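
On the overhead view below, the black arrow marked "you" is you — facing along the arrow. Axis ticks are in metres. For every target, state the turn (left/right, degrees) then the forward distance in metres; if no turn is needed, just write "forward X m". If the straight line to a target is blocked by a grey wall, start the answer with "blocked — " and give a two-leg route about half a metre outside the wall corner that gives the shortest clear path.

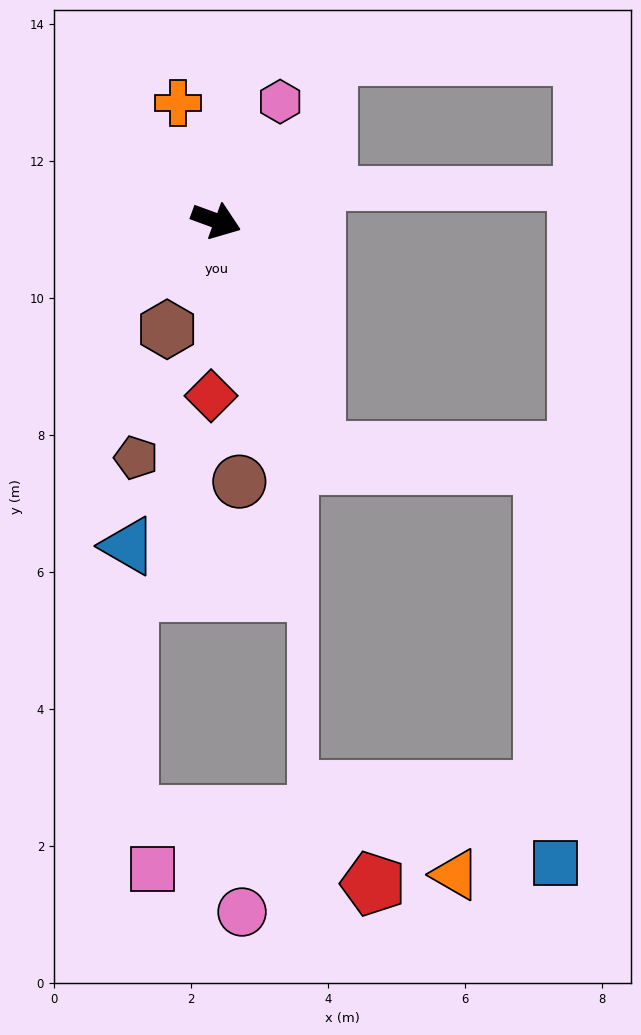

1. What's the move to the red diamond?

turn right 72°, forward 2.6 m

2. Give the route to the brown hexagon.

turn right 94°, forward 1.7 m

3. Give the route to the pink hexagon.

turn left 82°, forward 2.0 m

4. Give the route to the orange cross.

turn left 128°, forward 1.8 m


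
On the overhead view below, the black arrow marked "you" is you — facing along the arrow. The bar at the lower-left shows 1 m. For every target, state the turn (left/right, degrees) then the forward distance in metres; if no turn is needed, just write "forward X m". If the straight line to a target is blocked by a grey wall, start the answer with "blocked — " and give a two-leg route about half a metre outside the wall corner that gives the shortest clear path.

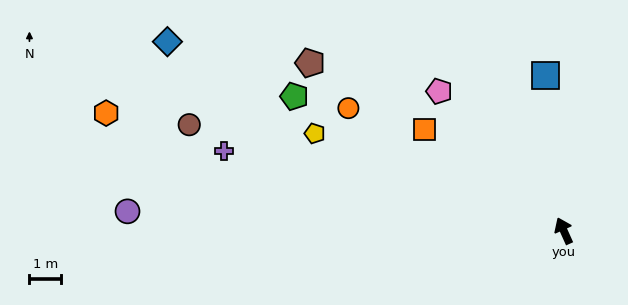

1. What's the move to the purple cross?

turn left 53°, forward 11.0 m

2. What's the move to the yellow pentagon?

turn left 44°, forward 8.4 m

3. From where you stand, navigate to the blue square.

turn right 17°, forward 4.9 m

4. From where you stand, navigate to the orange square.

turn left 30°, forward 5.4 m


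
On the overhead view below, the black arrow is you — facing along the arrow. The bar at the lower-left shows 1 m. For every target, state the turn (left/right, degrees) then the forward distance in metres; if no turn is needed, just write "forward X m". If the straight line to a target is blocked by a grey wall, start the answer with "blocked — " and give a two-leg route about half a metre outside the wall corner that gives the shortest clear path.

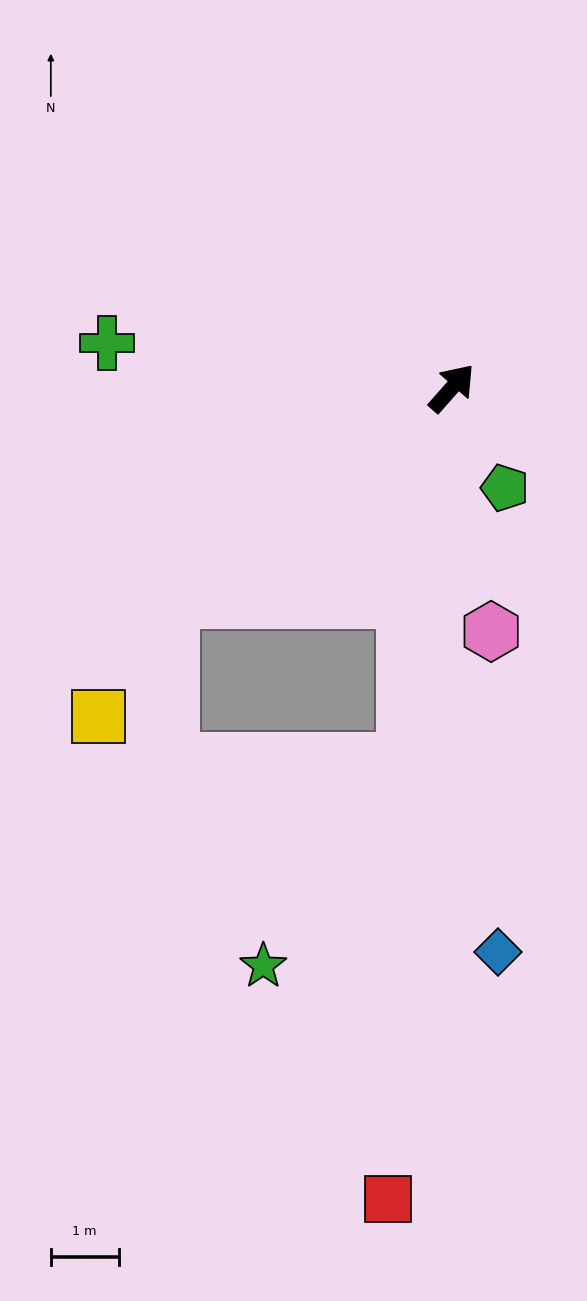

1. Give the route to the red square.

turn right 143°, forward 12.0 m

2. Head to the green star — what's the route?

blocked — turn right 146°, forward 5.6 m, then turn right 27°, forward 3.7 m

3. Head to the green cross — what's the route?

turn left 124°, forward 5.1 m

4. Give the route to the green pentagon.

turn right 111°, forward 1.7 m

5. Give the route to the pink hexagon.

turn right 129°, forward 3.6 m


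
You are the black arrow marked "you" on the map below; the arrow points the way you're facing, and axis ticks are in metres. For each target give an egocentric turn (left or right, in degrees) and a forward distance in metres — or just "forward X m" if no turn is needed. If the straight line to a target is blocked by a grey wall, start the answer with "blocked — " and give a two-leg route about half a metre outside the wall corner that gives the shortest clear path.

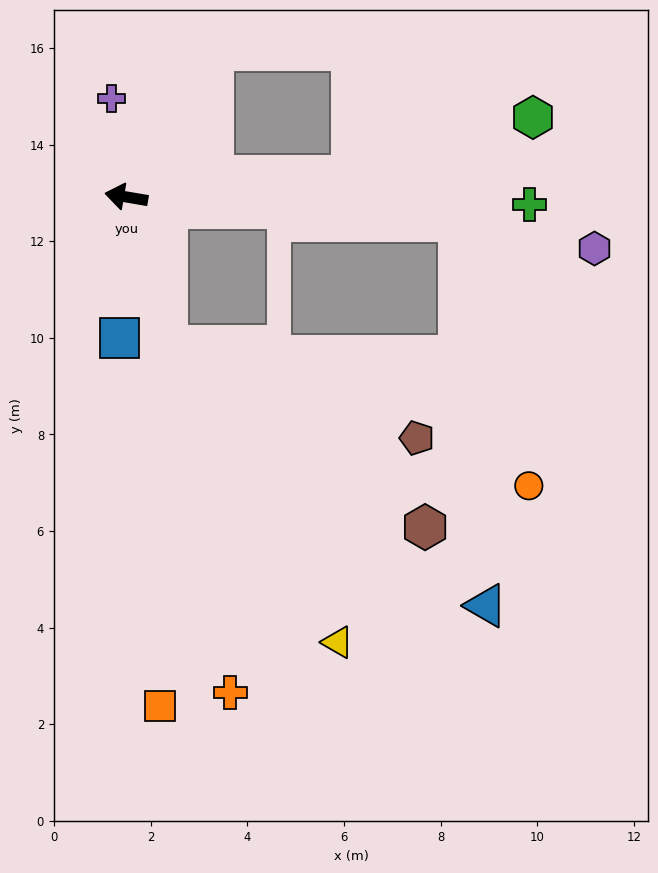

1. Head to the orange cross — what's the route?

turn left 111°, forward 10.5 m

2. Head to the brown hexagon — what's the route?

blocked — turn left 115°, forward 3.2 m, then turn left 39°, forward 6.5 m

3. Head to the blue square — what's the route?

turn left 97°, forward 2.9 m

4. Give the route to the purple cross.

turn right 72°, forward 2.1 m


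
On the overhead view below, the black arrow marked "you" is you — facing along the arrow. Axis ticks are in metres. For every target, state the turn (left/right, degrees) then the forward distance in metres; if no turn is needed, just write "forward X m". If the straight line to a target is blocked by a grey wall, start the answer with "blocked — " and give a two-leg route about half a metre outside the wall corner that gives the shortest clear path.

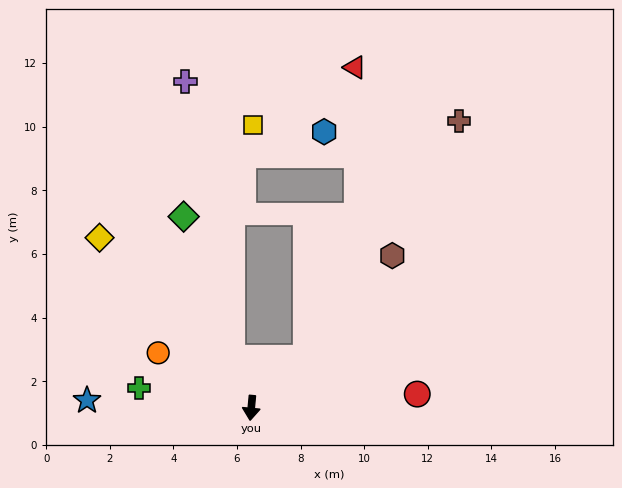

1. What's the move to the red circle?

turn left 100°, forward 5.2 m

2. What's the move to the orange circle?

turn right 115°, forward 3.4 m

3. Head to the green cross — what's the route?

turn right 95°, forward 3.6 m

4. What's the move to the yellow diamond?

turn right 133°, forward 7.2 m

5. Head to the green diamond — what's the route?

turn right 155°, forward 6.4 m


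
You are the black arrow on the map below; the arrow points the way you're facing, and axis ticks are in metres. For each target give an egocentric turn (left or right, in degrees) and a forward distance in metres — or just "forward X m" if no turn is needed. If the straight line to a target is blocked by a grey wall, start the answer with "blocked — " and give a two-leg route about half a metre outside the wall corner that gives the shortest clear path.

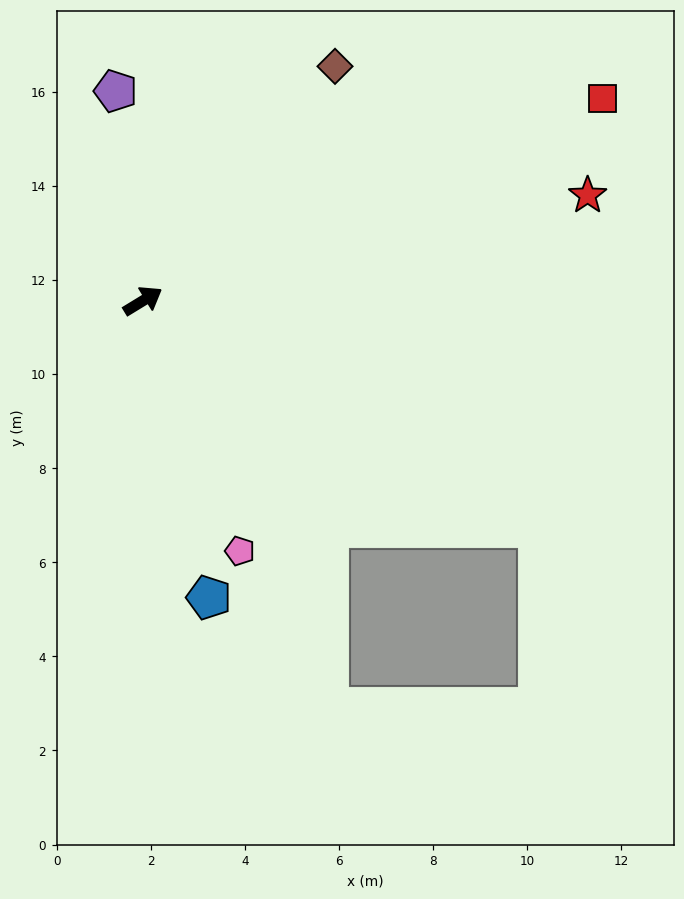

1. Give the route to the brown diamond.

turn left 19°, forward 6.4 m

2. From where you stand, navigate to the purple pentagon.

turn left 66°, forward 4.5 m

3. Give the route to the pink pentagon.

turn right 100°, forward 5.7 m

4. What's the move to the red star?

turn right 18°, forward 9.7 m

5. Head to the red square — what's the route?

turn right 8°, forward 10.7 m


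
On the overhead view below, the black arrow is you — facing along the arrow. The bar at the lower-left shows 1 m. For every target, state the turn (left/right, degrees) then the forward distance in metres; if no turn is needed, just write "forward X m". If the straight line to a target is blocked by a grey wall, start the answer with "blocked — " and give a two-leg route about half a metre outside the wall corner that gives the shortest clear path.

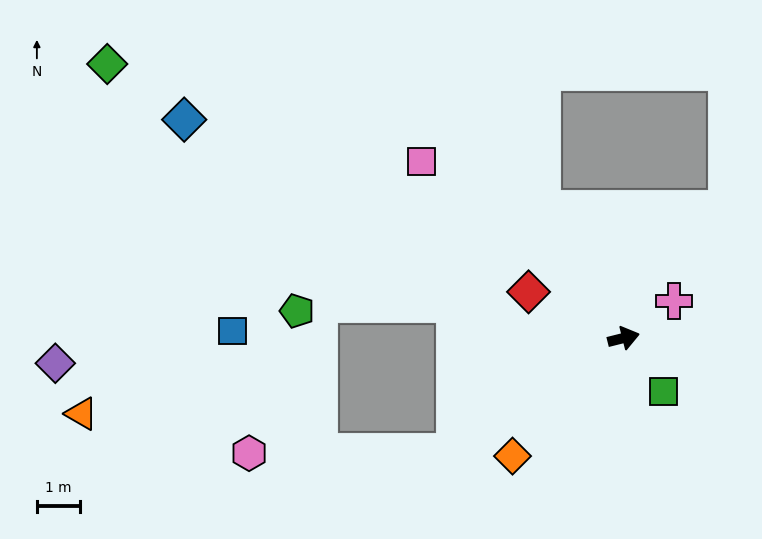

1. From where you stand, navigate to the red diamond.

turn left 140°, forward 2.5 m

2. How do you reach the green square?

turn right 67°, forward 1.6 m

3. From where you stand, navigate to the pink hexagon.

blocked — turn right 160°, forward 4.7 m, then turn right 33°, forward 4.8 m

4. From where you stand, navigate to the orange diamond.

turn right 147°, forward 3.8 m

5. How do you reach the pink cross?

turn left 22°, forward 1.5 m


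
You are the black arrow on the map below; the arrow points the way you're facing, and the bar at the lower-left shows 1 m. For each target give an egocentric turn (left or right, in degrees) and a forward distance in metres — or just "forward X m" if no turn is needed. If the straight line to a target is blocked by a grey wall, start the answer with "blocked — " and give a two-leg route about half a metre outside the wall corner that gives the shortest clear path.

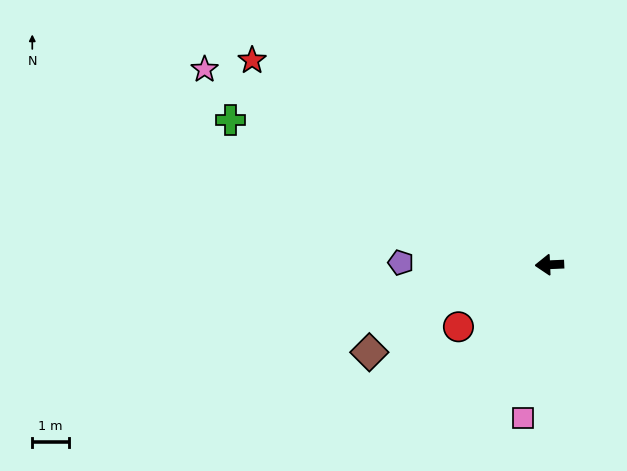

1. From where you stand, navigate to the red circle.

turn left 32°, forward 3.0 m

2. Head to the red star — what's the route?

turn right 37°, forward 9.8 m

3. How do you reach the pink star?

turn right 32°, forward 10.8 m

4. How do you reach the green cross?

turn right 27°, forward 9.5 m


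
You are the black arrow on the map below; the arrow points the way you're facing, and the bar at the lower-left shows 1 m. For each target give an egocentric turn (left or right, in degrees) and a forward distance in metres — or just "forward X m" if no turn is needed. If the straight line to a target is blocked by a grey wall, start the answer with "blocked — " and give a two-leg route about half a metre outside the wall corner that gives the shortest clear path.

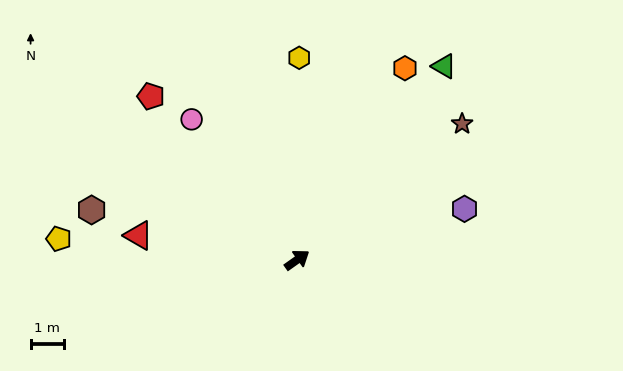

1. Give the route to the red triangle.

turn left 136°, forward 4.9 m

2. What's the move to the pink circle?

turn left 92°, forward 5.3 m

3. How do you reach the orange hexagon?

turn left 25°, forward 6.7 m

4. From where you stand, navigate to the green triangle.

turn left 18°, forward 7.4 m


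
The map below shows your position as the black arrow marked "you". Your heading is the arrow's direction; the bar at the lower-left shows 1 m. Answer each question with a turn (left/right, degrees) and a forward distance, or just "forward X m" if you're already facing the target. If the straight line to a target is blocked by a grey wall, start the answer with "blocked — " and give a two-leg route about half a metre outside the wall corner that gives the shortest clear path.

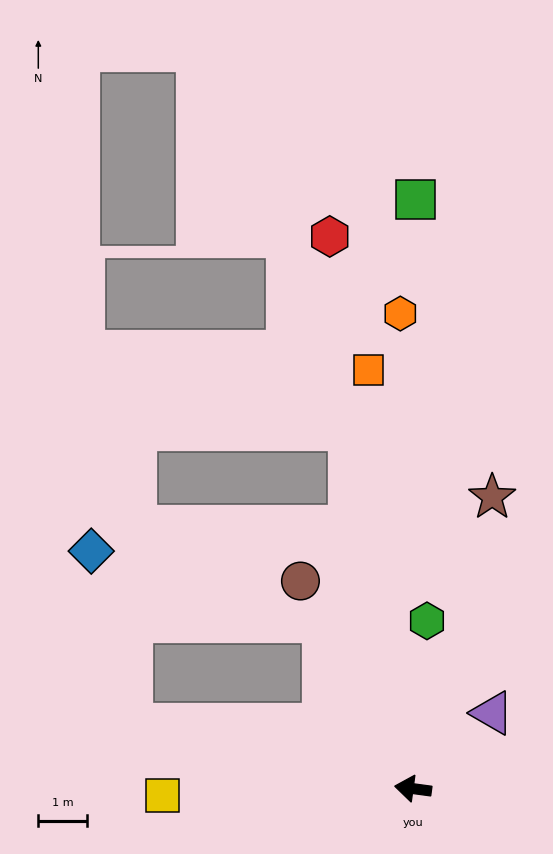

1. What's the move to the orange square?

turn right 76°, forward 8.6 m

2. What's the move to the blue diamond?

blocked — turn right 54°, forward 3.9 m, then turn left 45°, forward 5.0 m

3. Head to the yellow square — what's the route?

turn left 9°, forward 5.1 m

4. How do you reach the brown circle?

turn right 54°, forward 4.8 m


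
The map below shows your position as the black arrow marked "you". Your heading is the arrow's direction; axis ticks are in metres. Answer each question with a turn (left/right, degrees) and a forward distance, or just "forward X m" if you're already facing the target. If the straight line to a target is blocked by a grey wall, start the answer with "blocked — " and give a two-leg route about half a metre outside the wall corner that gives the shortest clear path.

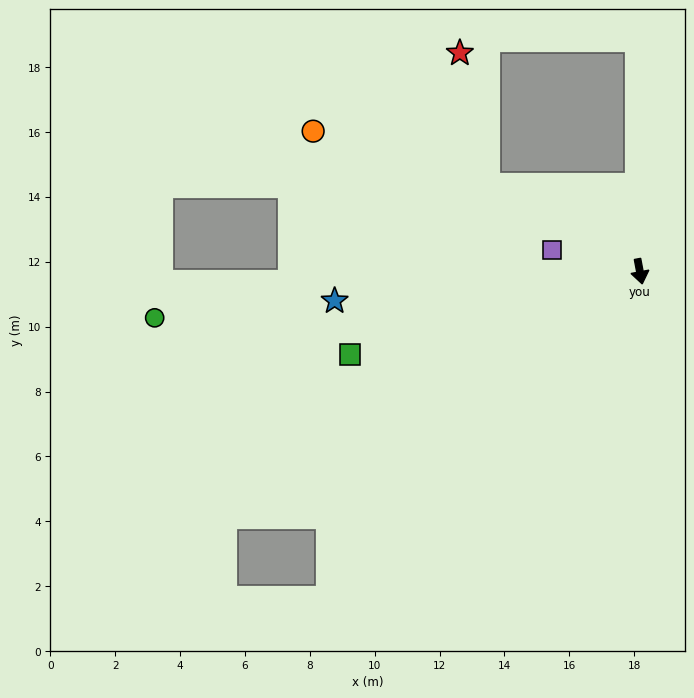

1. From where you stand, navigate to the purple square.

turn right 114°, forward 2.8 m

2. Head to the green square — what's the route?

turn right 85°, forward 9.3 m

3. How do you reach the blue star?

turn right 95°, forward 9.5 m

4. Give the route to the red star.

blocked — turn right 130°, forward 5.4 m, then turn right 49°, forward 4.2 m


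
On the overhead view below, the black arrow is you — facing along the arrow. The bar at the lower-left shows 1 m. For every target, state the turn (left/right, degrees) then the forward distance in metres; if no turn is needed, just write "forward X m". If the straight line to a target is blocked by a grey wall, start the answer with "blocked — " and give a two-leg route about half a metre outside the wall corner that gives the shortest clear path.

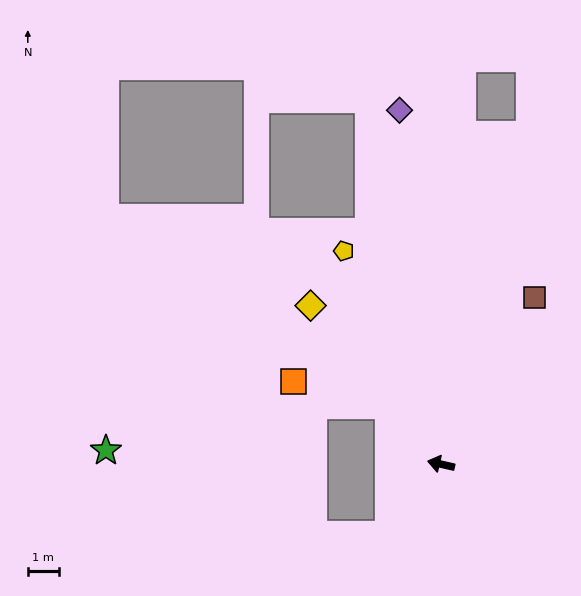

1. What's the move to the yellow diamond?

turn right 38°, forward 6.6 m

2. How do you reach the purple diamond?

turn right 70°, forward 11.4 m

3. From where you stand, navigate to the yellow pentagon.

turn right 53°, forward 7.5 m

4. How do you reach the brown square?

turn right 107°, forward 6.1 m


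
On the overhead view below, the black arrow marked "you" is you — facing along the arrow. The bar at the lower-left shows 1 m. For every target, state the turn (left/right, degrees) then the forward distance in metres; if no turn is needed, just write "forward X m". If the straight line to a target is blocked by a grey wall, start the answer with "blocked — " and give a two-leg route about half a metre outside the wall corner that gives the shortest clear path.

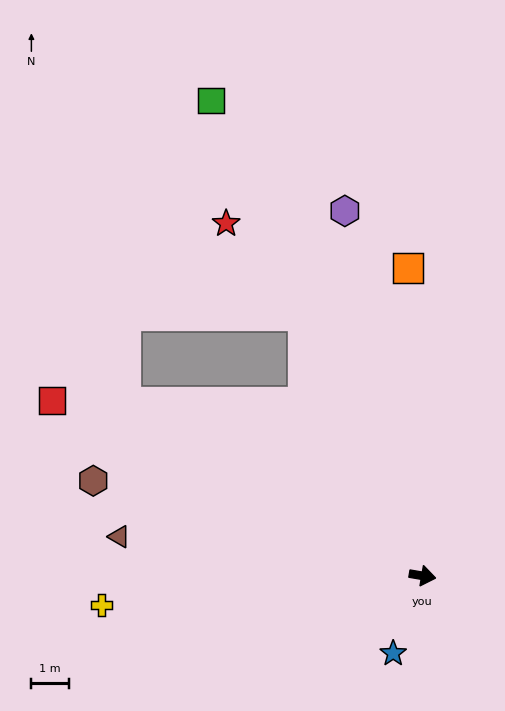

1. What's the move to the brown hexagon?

turn left 174°, forward 9.2 m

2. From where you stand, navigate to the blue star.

turn right 101°, forward 2.2 m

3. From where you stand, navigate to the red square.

turn left 164°, forward 11.0 m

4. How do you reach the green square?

turn left 124°, forward 13.9 m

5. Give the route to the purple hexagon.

turn left 112°, forward 10.0 m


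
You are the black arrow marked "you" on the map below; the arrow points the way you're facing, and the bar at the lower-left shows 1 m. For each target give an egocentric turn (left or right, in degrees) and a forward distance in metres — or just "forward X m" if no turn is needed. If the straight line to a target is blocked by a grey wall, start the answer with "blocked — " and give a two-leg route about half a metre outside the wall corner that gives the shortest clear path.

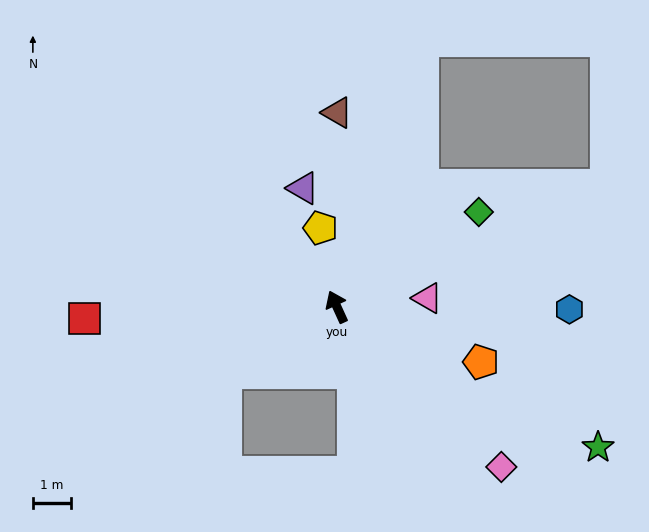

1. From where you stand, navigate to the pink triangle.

turn right 109°, forward 2.4 m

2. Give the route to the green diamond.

turn right 81°, forward 4.4 m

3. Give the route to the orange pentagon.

turn right 135°, forward 4.0 m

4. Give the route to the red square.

turn left 68°, forward 6.6 m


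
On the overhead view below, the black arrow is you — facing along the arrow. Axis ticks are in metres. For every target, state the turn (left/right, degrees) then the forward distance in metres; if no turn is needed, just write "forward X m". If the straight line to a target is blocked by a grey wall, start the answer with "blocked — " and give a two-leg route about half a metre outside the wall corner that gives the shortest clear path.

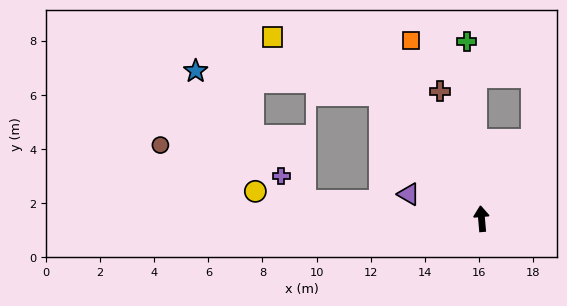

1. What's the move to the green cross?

forward 6.6 m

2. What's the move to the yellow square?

blocked — turn left 34°, forward 5.9 m, then turn left 23°, forward 4.5 m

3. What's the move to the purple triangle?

turn left 66°, forward 2.8 m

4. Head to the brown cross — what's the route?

turn left 13°, forward 5.0 m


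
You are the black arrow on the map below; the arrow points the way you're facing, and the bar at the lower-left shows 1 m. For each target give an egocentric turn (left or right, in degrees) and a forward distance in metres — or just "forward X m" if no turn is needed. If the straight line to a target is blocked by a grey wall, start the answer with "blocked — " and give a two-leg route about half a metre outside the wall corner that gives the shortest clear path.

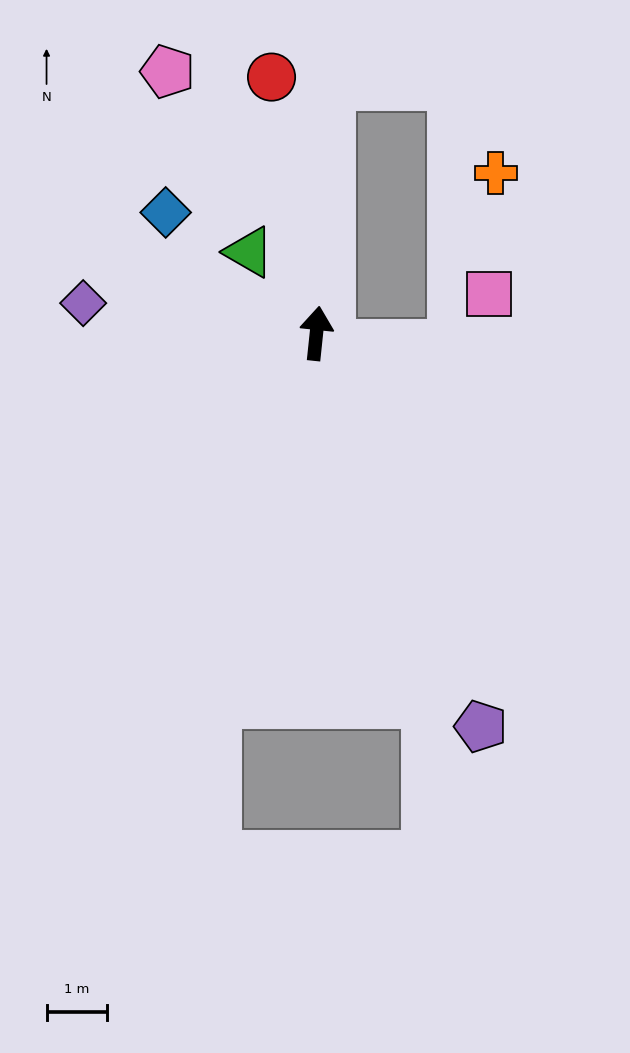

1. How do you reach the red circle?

turn left 16°, forward 4.3 m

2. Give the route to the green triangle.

turn left 46°, forward 1.8 m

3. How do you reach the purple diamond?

turn left 89°, forward 3.9 m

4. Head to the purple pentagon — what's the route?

turn right 151°, forward 7.1 m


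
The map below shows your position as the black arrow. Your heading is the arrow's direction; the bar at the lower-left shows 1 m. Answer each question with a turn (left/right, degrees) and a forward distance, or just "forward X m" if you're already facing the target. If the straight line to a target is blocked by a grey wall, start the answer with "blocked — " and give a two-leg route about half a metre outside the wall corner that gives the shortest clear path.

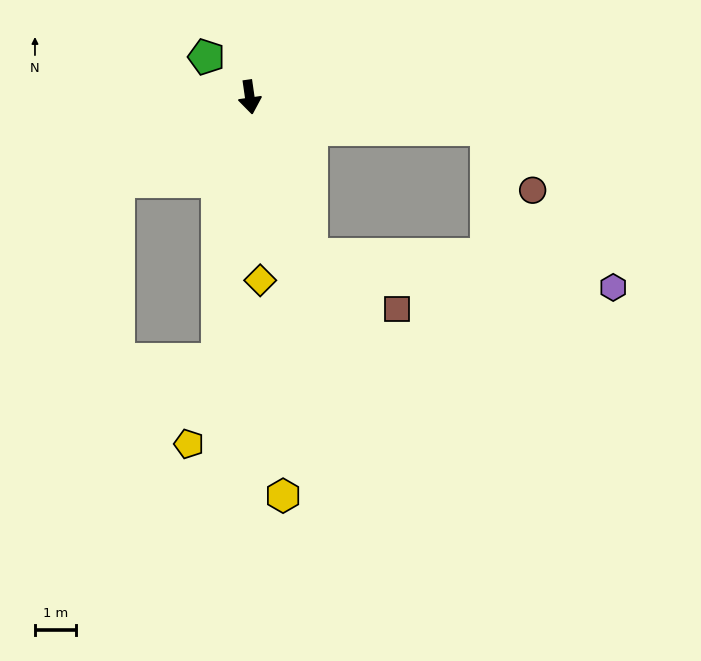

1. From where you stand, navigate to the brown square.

blocked — turn left 13°, forward 4.1 m, then turn left 37°, forward 2.5 m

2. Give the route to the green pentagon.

turn right 141°, forward 1.4 m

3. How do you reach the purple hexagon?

blocked — turn left 13°, forward 4.1 m, then turn left 63°, forward 7.4 m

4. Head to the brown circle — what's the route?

blocked — turn left 74°, forward 5.9 m, then turn right 46°, forward 1.9 m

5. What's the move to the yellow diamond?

turn right 5°, forward 4.5 m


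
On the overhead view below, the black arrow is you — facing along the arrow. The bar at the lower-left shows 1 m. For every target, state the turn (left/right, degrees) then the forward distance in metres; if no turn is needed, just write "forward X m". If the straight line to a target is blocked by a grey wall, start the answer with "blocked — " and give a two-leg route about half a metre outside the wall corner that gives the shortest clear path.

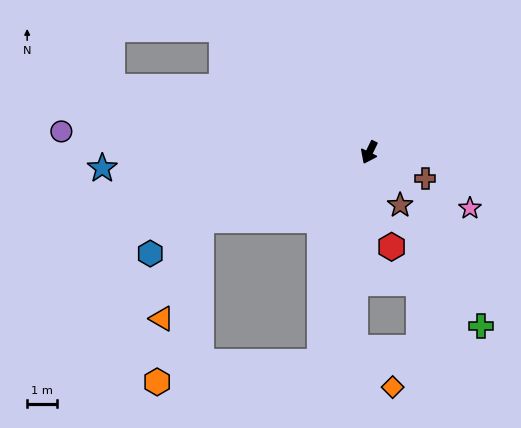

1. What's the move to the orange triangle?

blocked — turn right 42°, forward 6.0 m, then turn left 46°, forward 3.5 m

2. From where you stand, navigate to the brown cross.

turn left 91°, forward 2.0 m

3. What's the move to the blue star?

turn right 61°, forward 8.9 m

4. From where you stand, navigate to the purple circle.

turn right 68°, forward 10.3 m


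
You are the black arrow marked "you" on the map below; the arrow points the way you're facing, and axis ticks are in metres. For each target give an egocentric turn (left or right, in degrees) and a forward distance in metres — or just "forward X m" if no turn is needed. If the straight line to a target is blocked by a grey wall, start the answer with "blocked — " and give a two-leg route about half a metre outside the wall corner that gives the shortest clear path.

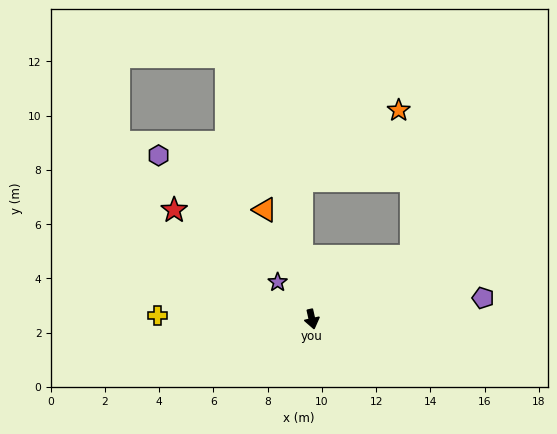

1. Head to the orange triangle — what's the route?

turn right 169°, forward 4.4 m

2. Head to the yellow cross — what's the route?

turn right 104°, forward 5.7 m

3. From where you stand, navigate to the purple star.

turn right 150°, forward 1.9 m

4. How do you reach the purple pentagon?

turn left 84°, forward 6.4 m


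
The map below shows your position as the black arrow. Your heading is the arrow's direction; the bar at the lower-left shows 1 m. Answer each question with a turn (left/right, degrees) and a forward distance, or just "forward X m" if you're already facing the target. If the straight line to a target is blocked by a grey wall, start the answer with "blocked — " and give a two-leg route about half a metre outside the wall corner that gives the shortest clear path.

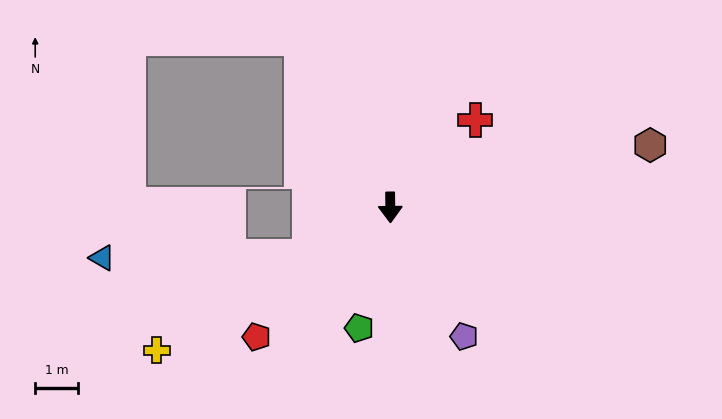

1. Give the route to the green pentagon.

turn right 15°, forward 2.9 m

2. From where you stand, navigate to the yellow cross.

turn right 59°, forward 6.5 m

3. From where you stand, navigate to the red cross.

turn left 135°, forward 2.9 m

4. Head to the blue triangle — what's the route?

blocked — turn right 59°, forward 2.2 m, then turn right 31°, forward 4.9 m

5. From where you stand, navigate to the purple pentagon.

turn left 29°, forward 3.5 m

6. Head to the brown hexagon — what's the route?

turn left 103°, forward 6.3 m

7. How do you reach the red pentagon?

turn right 47°, forward 4.4 m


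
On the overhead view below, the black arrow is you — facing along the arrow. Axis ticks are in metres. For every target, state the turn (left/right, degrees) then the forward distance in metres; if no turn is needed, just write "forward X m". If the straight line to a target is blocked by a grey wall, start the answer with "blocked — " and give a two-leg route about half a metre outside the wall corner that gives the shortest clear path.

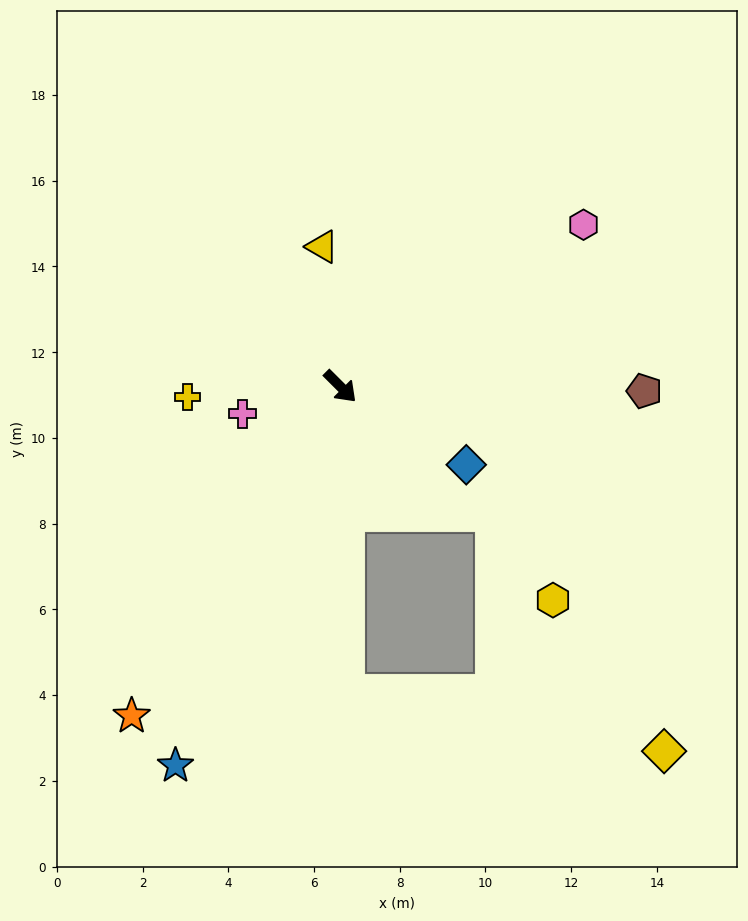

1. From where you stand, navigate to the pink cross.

turn right 119°, forward 2.4 m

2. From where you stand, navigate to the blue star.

turn right 69°, forward 9.6 m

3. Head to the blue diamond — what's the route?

turn left 13°, forward 3.5 m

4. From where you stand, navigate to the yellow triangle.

turn left 142°, forward 3.3 m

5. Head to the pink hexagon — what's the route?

turn left 79°, forward 6.8 m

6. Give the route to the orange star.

turn right 77°, forward 9.1 m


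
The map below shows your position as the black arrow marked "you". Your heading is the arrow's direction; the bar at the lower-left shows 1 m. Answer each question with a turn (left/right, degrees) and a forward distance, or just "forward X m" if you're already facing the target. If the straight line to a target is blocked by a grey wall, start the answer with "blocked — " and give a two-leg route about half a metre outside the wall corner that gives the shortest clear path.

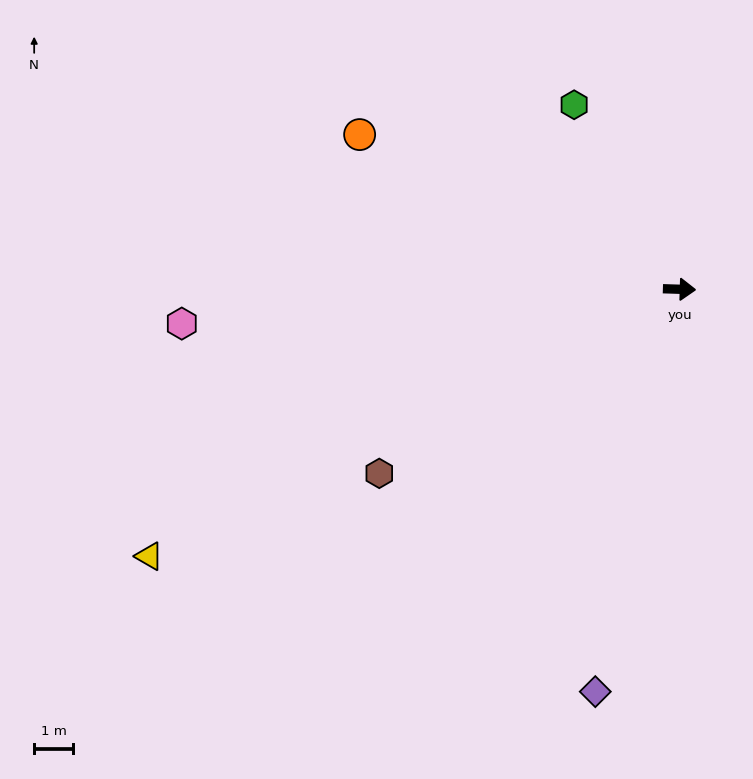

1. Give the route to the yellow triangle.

turn right 152°, forward 15.2 m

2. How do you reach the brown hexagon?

turn right 147°, forward 9.0 m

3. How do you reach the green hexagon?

turn left 121°, forward 5.4 m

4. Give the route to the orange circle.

turn left 156°, forward 9.1 m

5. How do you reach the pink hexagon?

turn right 174°, forward 12.8 m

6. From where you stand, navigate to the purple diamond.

turn right 100°, forward 10.5 m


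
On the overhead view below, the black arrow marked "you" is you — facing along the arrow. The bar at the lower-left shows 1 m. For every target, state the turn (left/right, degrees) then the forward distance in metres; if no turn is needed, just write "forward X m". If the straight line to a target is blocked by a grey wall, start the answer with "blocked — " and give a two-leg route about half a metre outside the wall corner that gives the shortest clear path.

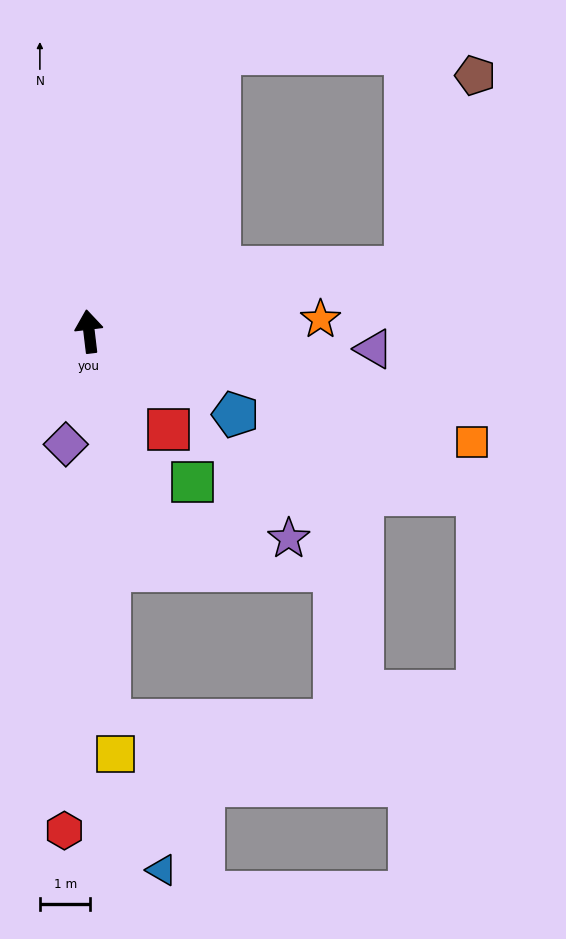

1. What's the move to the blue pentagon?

turn right 126°, forward 3.3 m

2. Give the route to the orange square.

turn right 113°, forward 7.9 m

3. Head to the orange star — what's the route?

turn right 94°, forward 4.6 m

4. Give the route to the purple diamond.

turn left 162°, forward 2.3 m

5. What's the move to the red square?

turn right 148°, forward 2.5 m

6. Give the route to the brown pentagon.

blocked — turn right 85°, forward 6.4 m, then turn left 58°, forward 4.0 m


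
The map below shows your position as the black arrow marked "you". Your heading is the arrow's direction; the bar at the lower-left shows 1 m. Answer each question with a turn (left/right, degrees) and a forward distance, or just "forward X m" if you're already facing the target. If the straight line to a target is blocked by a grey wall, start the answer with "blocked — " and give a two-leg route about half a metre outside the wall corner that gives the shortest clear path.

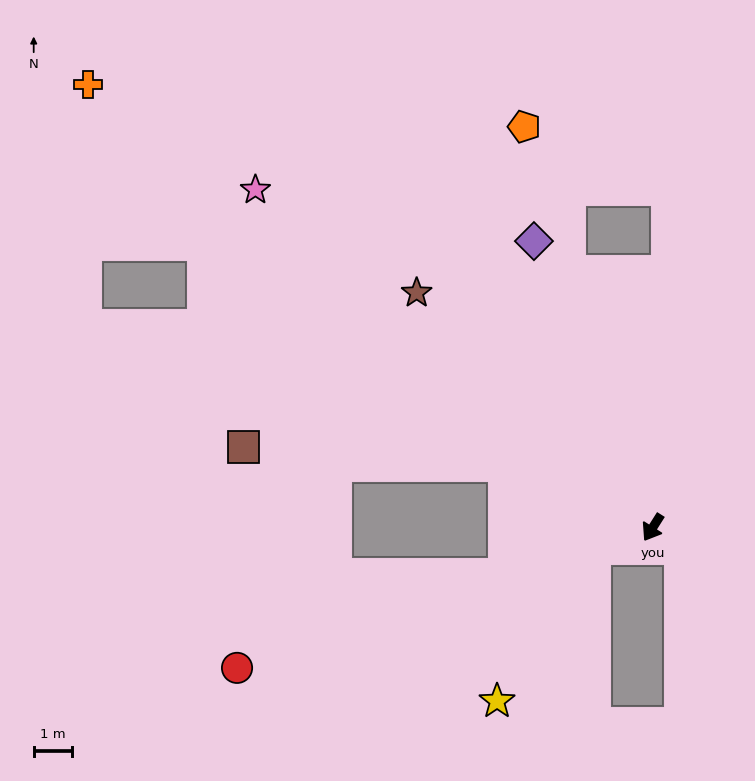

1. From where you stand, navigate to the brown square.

blocked — turn right 80°, forward 4.2 m, then turn left 18°, forward 6.8 m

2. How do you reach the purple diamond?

turn right 125°, forward 8.1 m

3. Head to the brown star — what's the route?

turn right 103°, forward 8.7 m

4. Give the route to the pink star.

turn right 98°, forward 13.6 m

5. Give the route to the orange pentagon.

turn right 130°, forward 10.9 m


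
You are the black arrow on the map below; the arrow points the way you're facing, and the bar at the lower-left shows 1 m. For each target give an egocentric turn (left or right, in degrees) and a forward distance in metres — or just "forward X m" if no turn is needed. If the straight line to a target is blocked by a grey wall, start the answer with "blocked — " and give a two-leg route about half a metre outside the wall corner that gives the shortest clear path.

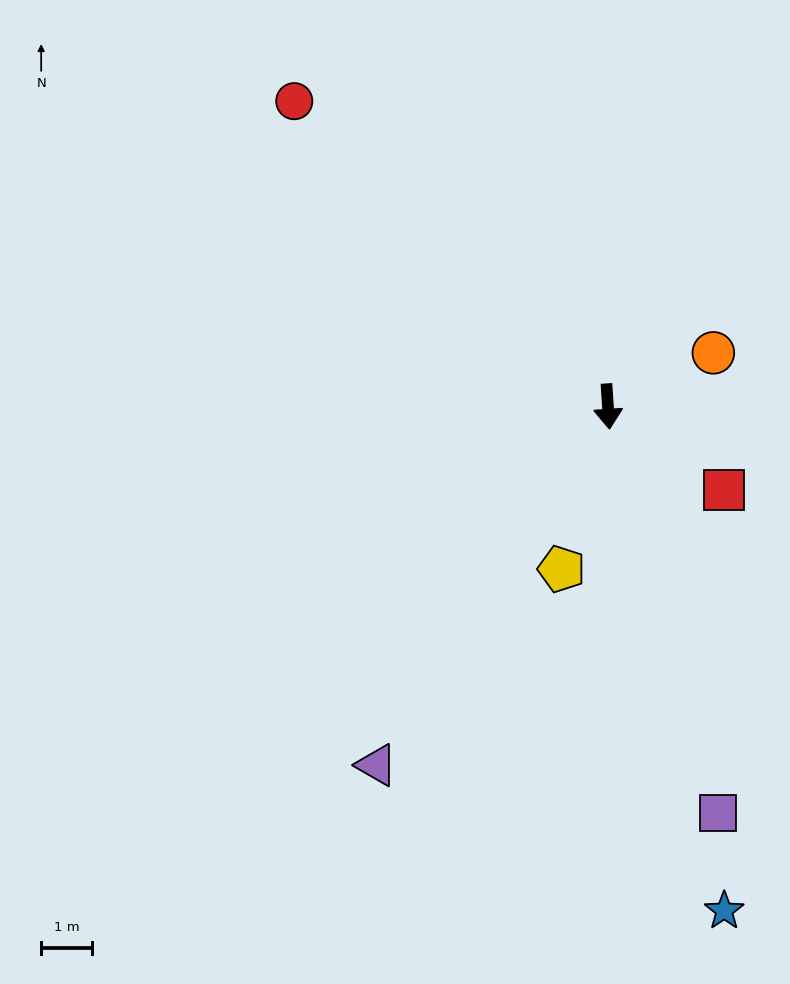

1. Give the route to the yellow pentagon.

turn right 20°, forward 3.3 m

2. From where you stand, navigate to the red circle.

turn right 138°, forward 8.6 m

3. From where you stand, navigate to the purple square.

turn left 11°, forward 8.3 m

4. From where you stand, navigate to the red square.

turn left 51°, forward 2.8 m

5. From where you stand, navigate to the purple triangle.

turn right 37°, forward 8.4 m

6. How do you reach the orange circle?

turn left 113°, forward 2.3 m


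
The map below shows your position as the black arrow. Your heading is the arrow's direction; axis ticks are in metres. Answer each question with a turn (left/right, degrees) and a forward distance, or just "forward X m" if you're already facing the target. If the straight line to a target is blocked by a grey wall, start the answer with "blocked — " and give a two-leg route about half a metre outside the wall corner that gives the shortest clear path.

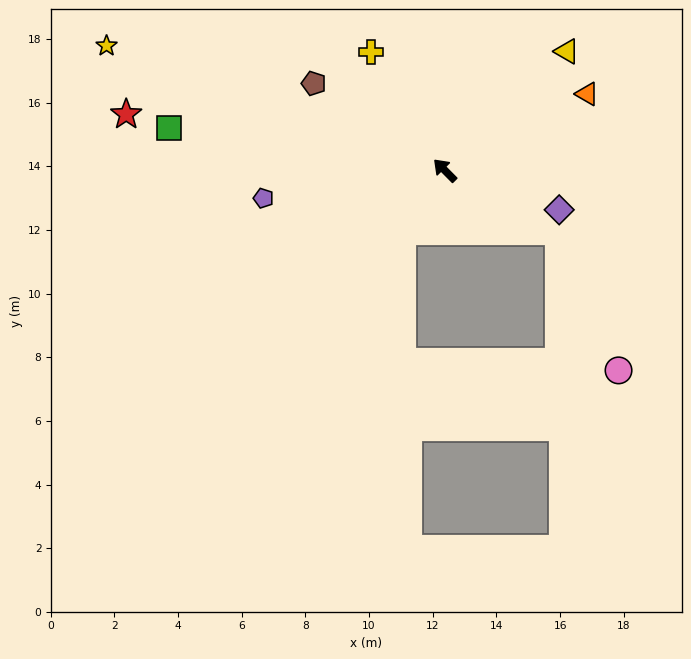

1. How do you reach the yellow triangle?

turn right 90°, forward 5.4 m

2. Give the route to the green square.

turn left 37°, forward 8.8 m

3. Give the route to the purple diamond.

turn right 154°, forward 3.8 m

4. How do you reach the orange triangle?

turn right 106°, forward 5.1 m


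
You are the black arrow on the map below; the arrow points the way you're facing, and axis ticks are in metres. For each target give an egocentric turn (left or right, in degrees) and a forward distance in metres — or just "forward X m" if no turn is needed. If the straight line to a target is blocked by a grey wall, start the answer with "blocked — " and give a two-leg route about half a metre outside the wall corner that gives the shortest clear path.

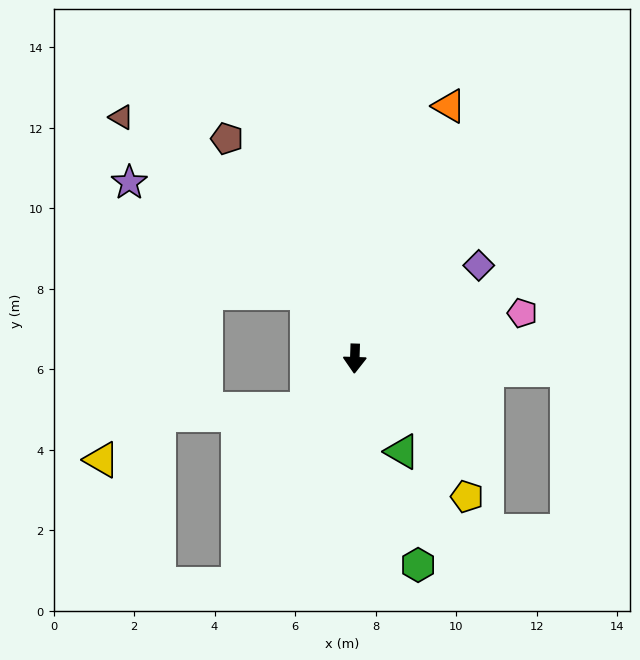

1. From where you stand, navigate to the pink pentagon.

turn left 107°, forward 4.3 m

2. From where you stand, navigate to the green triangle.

turn left 29°, forward 2.6 m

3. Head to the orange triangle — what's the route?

turn left 161°, forward 6.7 m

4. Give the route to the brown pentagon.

turn right 148°, forward 6.3 m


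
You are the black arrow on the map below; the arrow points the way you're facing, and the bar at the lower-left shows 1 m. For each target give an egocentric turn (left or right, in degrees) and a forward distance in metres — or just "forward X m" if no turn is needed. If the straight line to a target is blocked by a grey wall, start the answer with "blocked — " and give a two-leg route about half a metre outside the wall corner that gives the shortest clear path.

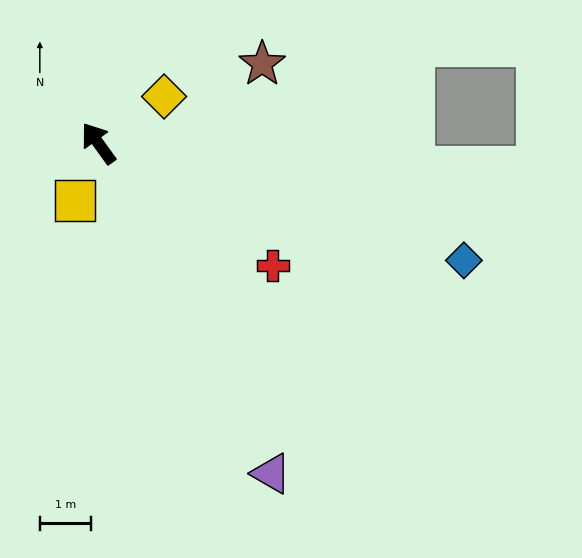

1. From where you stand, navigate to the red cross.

turn right 161°, forward 4.1 m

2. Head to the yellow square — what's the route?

turn left 122°, forward 1.2 m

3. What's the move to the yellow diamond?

turn right 90°, forward 1.6 m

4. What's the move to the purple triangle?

turn left 172°, forward 7.2 m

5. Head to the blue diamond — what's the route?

turn right 144°, forward 7.4 m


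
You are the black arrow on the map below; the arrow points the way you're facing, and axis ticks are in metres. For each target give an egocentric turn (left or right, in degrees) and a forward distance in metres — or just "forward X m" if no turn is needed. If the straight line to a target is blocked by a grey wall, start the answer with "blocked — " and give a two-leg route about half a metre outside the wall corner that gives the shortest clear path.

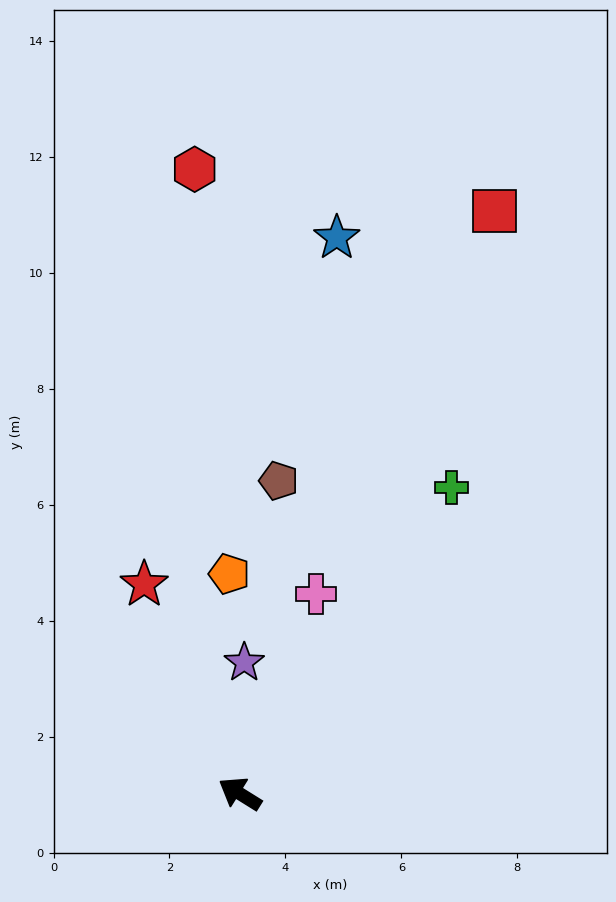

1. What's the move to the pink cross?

turn right 79°, forward 3.7 m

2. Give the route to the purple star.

turn right 60°, forward 2.3 m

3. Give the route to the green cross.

turn right 93°, forward 6.4 m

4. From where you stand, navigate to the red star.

turn right 34°, forward 4.0 m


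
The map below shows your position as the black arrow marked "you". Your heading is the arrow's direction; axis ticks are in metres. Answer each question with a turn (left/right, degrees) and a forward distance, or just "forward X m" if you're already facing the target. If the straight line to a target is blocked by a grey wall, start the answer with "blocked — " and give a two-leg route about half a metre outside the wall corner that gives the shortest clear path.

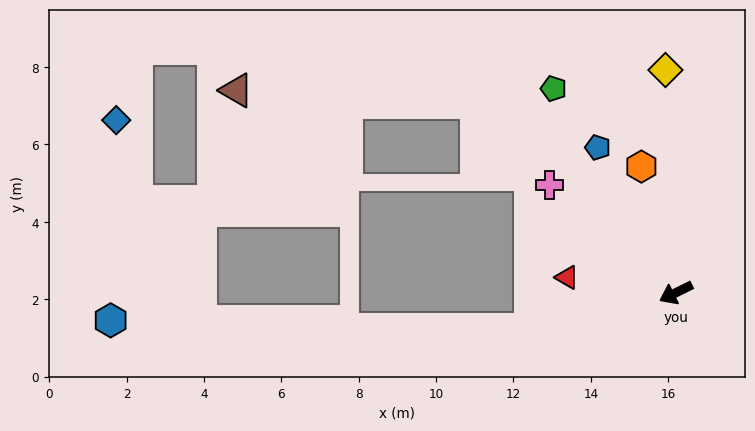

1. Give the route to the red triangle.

turn right 34°, forward 2.8 m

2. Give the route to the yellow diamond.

turn right 114°, forward 5.8 m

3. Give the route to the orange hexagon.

turn right 101°, forward 3.4 m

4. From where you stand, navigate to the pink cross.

turn right 67°, forward 4.3 m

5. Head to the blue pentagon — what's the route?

turn right 88°, forward 4.3 m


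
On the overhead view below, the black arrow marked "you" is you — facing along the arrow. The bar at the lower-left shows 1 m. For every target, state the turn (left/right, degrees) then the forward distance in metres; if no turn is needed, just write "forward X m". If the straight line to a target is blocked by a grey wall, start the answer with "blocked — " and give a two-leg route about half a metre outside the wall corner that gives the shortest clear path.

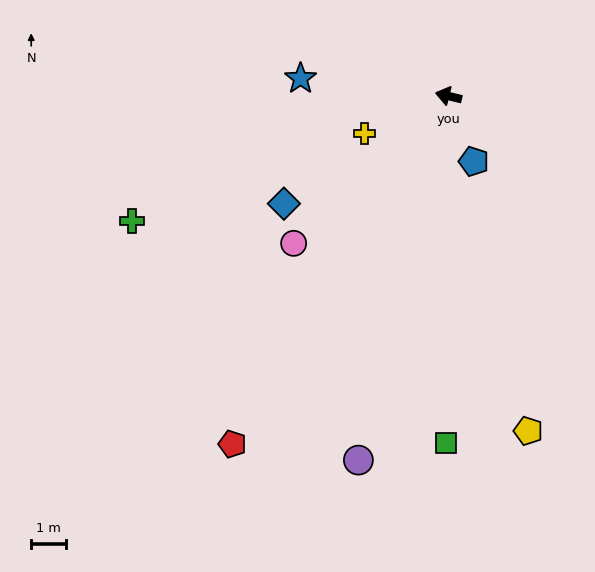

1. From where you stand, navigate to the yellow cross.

turn left 37°, forward 2.6 m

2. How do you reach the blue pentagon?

turn left 125°, forward 2.0 m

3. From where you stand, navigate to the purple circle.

turn left 90°, forward 10.8 m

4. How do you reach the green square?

turn left 103°, forward 10.0 m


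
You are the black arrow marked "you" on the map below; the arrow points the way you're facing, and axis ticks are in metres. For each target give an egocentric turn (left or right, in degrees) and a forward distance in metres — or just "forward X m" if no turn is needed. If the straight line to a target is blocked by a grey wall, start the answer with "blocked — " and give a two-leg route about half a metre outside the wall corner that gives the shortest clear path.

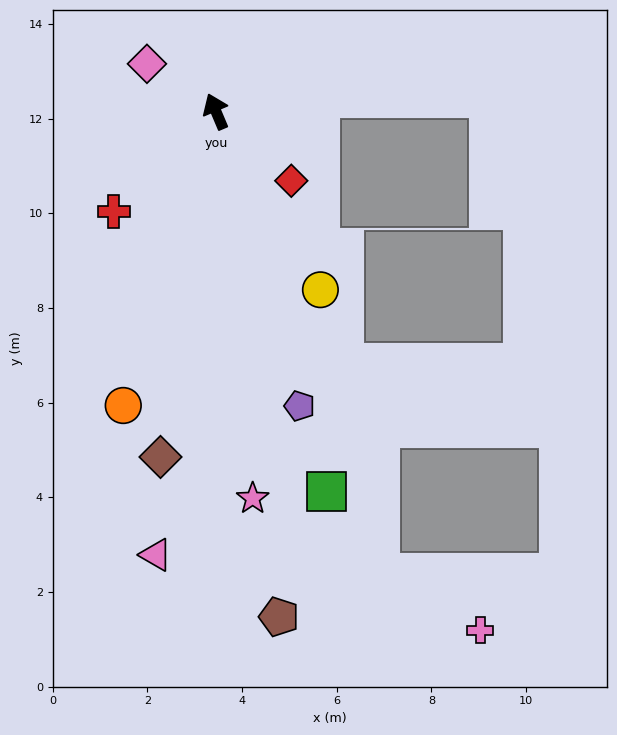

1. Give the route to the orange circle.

turn left 140°, forward 6.5 m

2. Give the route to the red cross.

turn left 112°, forward 3.0 m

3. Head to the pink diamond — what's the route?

turn left 33°, forward 1.8 m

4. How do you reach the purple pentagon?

turn left 173°, forward 6.5 m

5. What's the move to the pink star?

turn left 163°, forward 8.2 m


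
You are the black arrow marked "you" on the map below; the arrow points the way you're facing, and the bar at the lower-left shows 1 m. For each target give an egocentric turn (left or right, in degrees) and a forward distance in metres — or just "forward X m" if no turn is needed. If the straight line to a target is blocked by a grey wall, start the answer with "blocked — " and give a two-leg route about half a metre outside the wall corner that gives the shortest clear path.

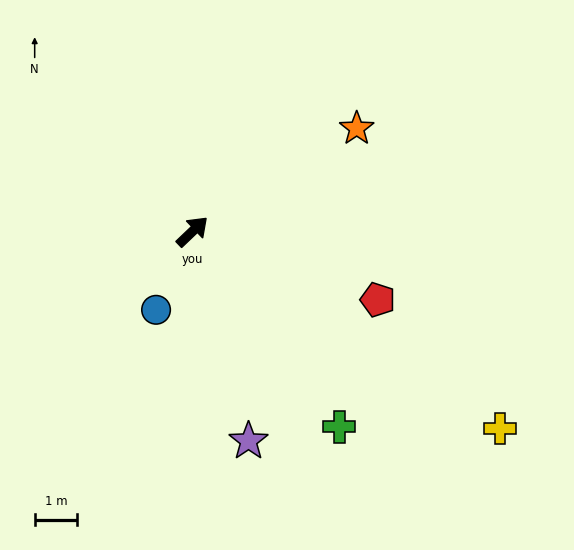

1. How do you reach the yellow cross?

turn right 76°, forward 8.6 m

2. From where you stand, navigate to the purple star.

turn right 119°, forward 5.1 m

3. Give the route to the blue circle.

turn right 159°, forward 2.0 m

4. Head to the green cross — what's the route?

turn right 97°, forward 5.8 m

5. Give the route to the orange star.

turn right 12°, forward 4.6 m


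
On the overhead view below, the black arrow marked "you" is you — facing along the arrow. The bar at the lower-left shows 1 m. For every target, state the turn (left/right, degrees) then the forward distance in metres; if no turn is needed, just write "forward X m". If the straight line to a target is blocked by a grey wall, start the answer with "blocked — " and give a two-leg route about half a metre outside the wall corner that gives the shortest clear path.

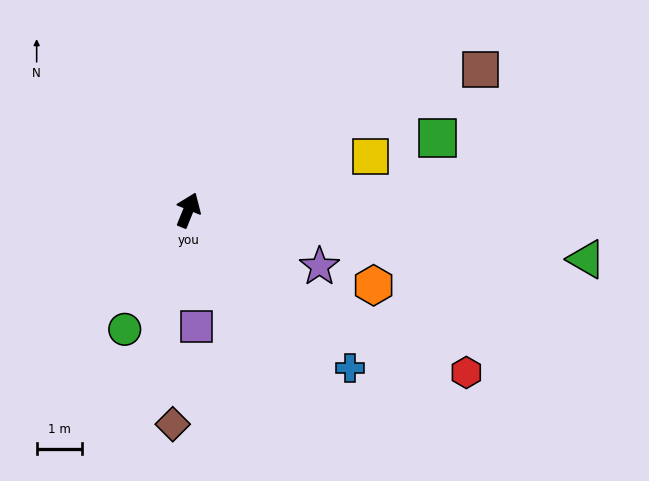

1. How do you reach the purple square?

turn right 154°, forward 2.6 m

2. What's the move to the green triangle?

turn right 75°, forward 8.9 m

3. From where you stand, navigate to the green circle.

turn left 174°, forward 3.0 m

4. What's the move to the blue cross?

turn right 112°, forward 5.0 m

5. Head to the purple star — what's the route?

turn right 91°, forward 3.2 m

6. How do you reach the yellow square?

turn right 51°, forward 4.2 m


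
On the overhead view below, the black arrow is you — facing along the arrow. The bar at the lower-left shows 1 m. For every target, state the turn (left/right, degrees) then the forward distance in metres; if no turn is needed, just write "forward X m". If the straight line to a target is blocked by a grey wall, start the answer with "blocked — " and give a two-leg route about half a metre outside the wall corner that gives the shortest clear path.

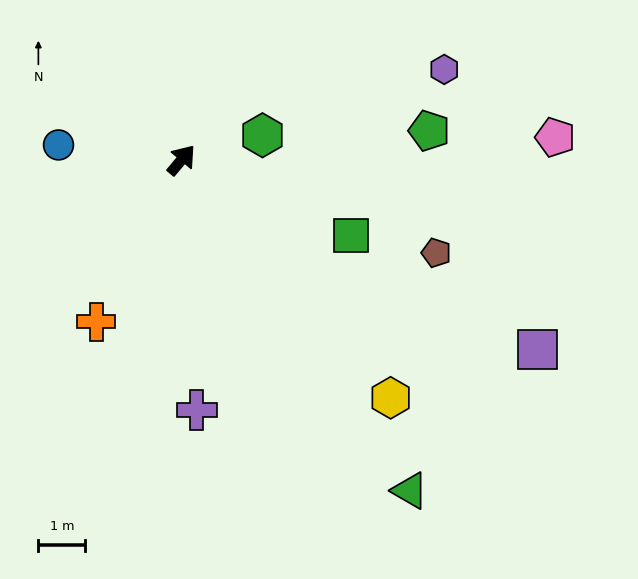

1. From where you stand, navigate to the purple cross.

turn right 137°, forward 5.3 m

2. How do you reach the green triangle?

turn right 106°, forward 8.6 m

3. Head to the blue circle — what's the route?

turn left 123°, forward 2.6 m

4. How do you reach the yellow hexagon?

turn right 99°, forward 6.7 m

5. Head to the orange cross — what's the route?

turn right 168°, forward 3.9 m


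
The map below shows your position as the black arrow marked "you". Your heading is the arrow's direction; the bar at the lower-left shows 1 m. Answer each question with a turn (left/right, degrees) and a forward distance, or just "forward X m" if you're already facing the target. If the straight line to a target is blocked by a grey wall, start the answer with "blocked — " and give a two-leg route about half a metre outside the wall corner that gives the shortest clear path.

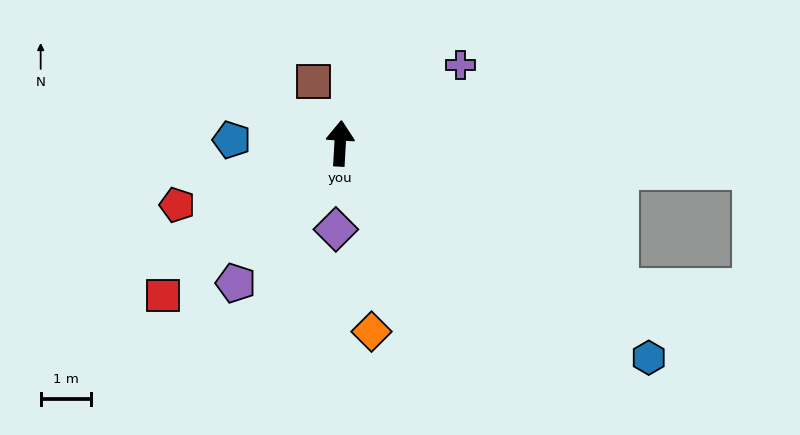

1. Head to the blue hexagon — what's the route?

turn right 122°, forward 7.5 m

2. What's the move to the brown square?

turn left 26°, forward 1.4 m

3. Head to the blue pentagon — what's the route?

turn left 91°, forward 2.2 m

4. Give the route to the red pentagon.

turn left 114°, forward 3.5 m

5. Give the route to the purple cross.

turn right 54°, forward 2.9 m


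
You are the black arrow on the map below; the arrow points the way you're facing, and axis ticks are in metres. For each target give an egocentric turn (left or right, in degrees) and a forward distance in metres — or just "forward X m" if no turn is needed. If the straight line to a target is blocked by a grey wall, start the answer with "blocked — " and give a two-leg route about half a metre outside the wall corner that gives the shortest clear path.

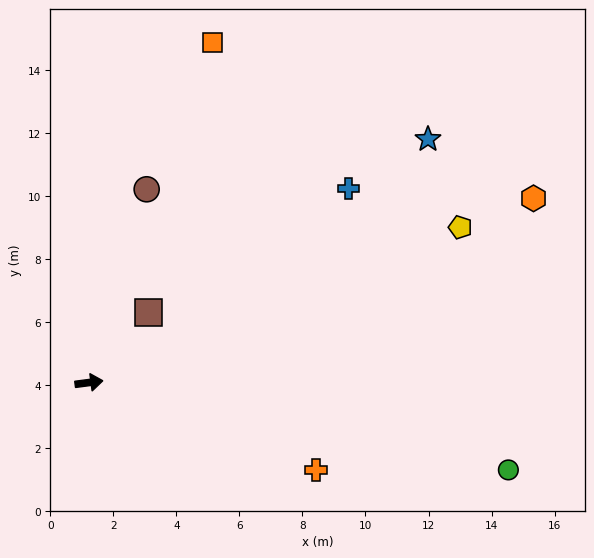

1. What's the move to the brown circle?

turn left 66°, forward 6.4 m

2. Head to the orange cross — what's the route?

turn right 29°, forward 7.7 m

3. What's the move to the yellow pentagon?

turn left 15°, forward 12.8 m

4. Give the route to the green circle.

turn right 19°, forward 13.6 m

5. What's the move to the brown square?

turn left 42°, forward 2.9 m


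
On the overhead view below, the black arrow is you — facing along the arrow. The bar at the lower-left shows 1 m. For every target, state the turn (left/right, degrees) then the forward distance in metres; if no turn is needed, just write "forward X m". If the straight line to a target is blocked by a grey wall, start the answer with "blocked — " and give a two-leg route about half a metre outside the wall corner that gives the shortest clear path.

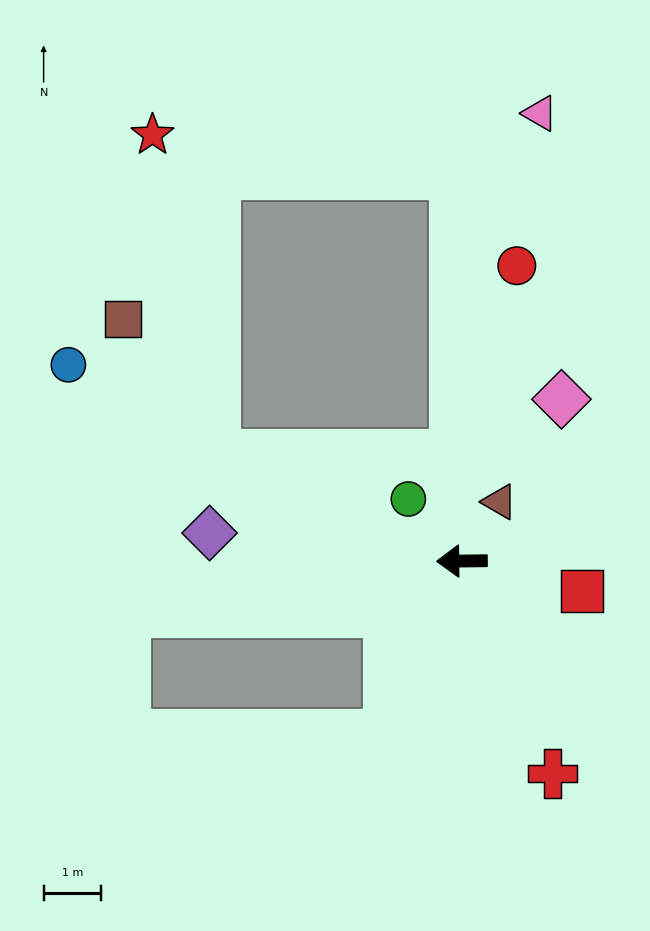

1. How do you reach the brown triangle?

turn right 123°, forward 1.2 m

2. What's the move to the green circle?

turn right 50°, forward 1.4 m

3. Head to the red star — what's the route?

blocked — turn right 24°, forward 4.6 m, then turn right 55°, forward 5.6 m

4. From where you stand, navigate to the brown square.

blocked — turn right 24°, forward 4.6 m, then turn right 32°, forward 2.8 m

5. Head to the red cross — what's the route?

turn left 112°, forward 4.0 m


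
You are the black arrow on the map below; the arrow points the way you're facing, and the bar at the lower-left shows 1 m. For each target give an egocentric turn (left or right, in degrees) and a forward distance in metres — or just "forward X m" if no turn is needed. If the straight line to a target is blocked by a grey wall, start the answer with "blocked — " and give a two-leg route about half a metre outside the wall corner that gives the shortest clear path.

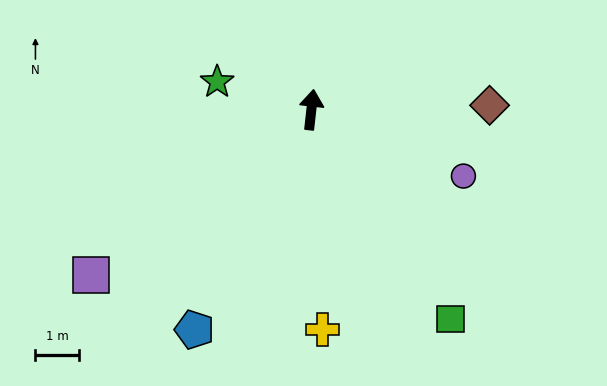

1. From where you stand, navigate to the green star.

turn left 80°, forward 2.3 m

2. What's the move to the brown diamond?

turn right 82°, forward 4.1 m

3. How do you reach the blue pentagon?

turn left 158°, forward 5.7 m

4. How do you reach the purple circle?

turn right 107°, forward 3.8 m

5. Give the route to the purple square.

turn left 133°, forward 6.3 m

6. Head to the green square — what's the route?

turn right 140°, forward 5.8 m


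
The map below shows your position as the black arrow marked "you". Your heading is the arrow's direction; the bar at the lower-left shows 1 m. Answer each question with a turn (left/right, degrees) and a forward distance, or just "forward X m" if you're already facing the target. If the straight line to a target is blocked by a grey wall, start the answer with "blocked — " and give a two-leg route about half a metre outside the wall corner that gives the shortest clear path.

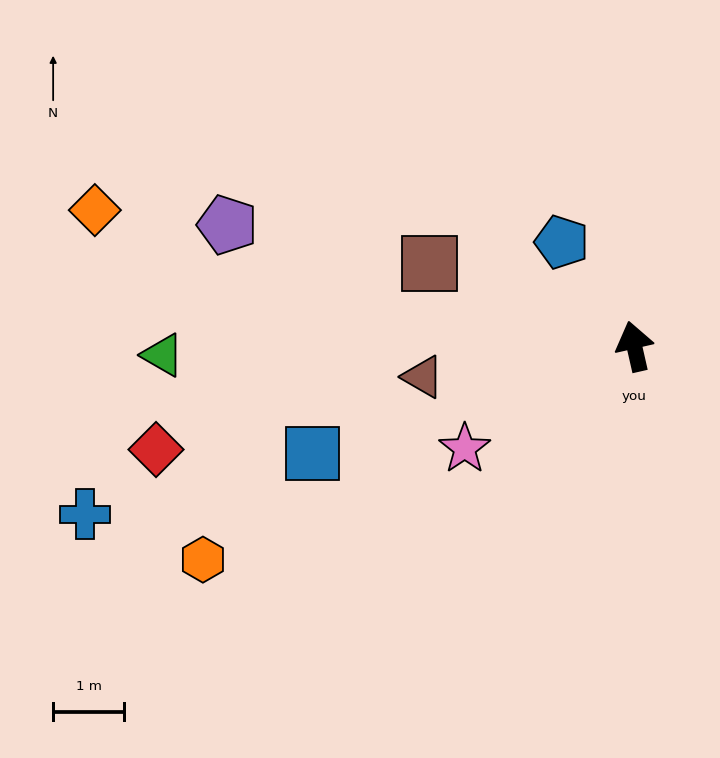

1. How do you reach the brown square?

turn left 55°, forward 3.1 m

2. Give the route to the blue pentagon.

turn left 22°, forward 1.8 m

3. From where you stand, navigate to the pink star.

turn left 108°, forward 2.8 m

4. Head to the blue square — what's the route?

turn left 96°, forward 4.8 m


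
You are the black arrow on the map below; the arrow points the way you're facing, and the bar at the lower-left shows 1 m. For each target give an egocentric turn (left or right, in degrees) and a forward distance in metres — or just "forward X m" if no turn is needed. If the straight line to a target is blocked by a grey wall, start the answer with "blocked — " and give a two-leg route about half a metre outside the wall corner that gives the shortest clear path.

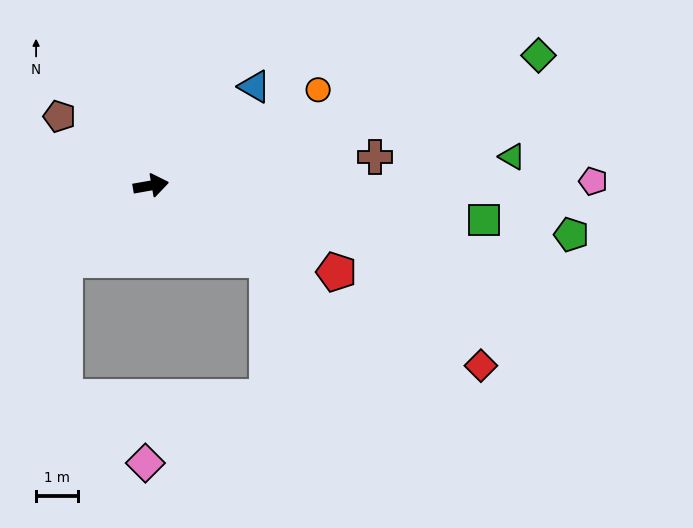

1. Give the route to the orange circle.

turn left 20°, forward 4.6 m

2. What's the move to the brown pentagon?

turn left 133°, forward 2.7 m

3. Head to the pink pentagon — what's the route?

turn right 9°, forward 10.5 m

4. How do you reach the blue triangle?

turn left 34°, forward 3.4 m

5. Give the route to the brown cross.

turn right 3°, forward 5.4 m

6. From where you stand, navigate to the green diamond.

turn left 9°, forward 9.7 m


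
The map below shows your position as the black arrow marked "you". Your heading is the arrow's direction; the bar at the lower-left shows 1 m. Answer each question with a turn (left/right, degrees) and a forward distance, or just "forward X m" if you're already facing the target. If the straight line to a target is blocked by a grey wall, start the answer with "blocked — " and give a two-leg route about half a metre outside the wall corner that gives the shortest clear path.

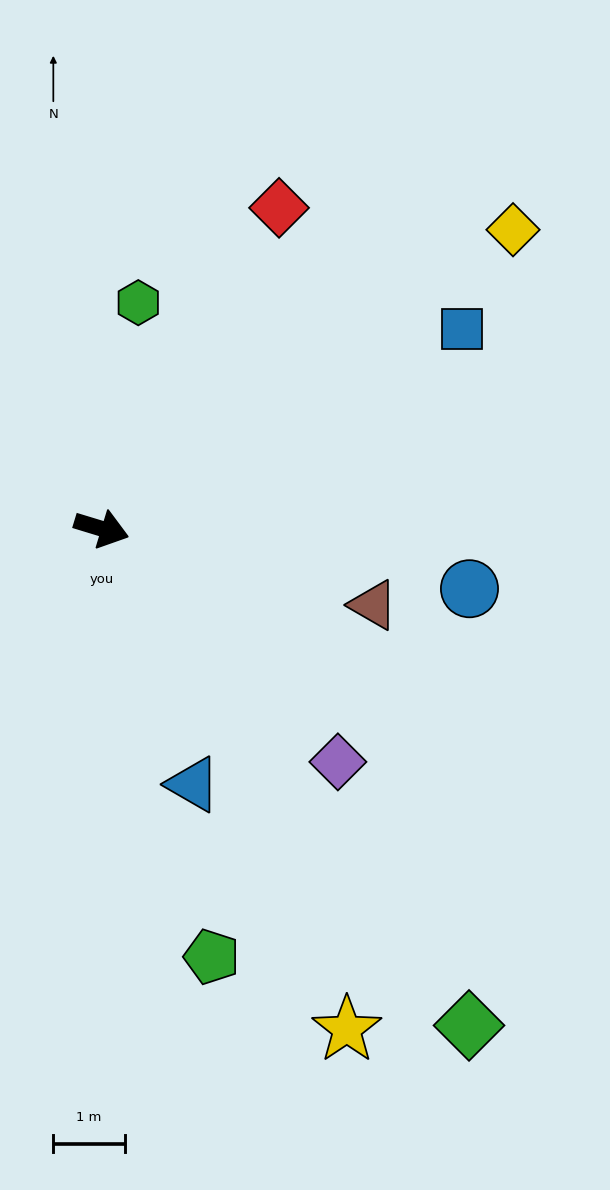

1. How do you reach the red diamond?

turn left 78°, forward 5.1 m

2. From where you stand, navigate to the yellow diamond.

turn left 53°, forward 7.1 m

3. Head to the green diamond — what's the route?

turn right 37°, forward 8.6 m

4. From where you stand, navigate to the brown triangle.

forward 3.9 m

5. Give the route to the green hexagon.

turn left 98°, forward 3.2 m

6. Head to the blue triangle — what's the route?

turn right 53°, forward 3.8 m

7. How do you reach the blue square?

turn left 46°, forward 5.8 m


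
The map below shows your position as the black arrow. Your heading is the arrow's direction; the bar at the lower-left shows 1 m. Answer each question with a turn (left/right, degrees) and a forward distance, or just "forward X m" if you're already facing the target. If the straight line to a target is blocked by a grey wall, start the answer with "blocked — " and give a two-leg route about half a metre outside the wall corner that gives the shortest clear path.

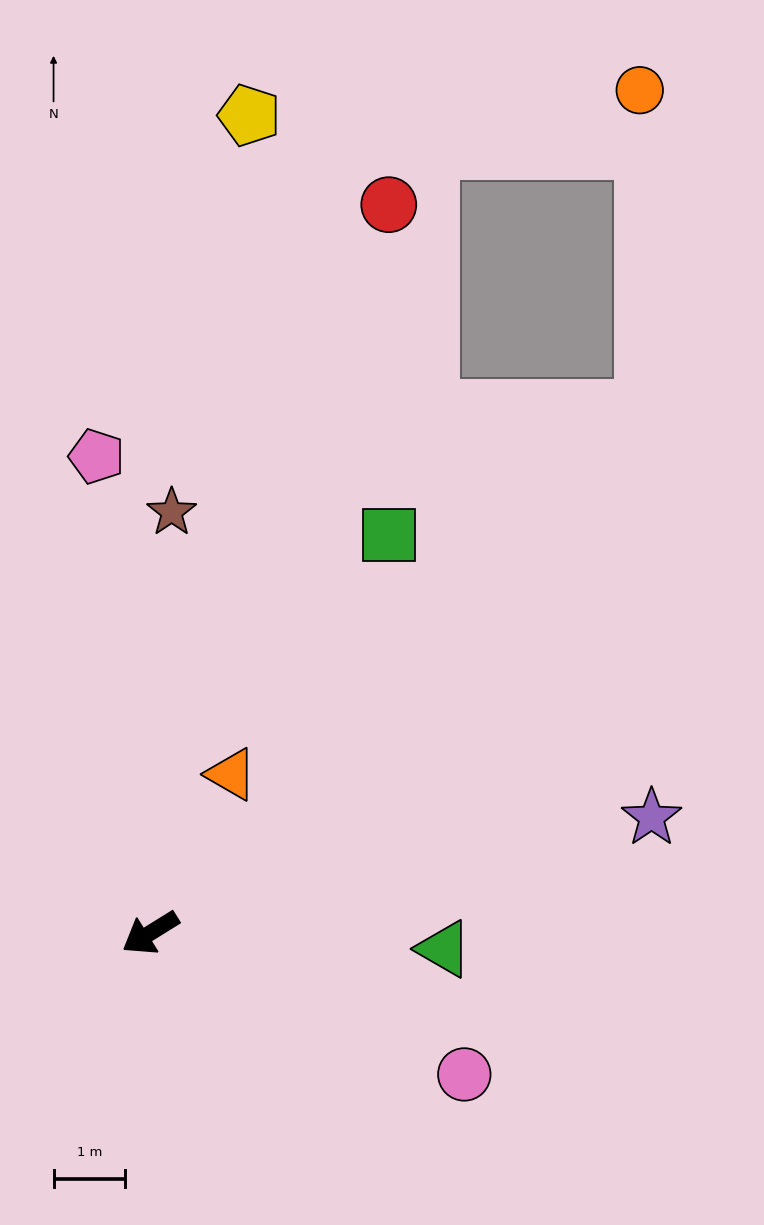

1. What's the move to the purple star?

turn left 161°, forward 7.2 m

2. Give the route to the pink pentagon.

turn right 115°, forward 6.7 m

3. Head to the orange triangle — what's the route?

turn right 149°, forward 2.5 m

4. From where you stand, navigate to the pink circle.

turn left 124°, forward 4.8 m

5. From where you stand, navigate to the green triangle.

turn left 145°, forward 4.1 m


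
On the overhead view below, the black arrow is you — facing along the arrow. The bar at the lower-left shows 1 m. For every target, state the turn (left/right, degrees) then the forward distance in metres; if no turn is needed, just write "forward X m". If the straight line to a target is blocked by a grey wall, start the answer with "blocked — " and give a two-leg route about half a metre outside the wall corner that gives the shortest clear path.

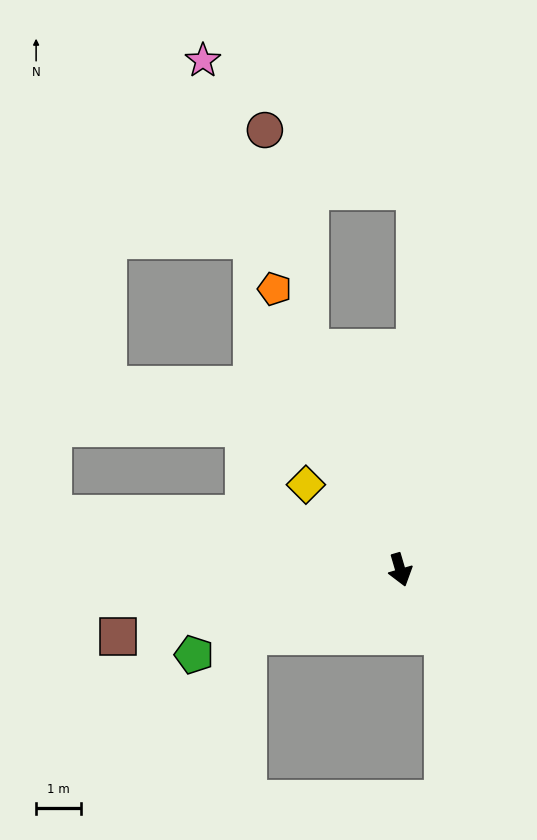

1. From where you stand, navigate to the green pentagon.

turn right 84°, forward 5.0 m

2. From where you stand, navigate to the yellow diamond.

turn right 148°, forward 2.9 m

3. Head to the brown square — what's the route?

turn right 93°, forward 6.5 m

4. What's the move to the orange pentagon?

turn right 172°, forward 6.9 m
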